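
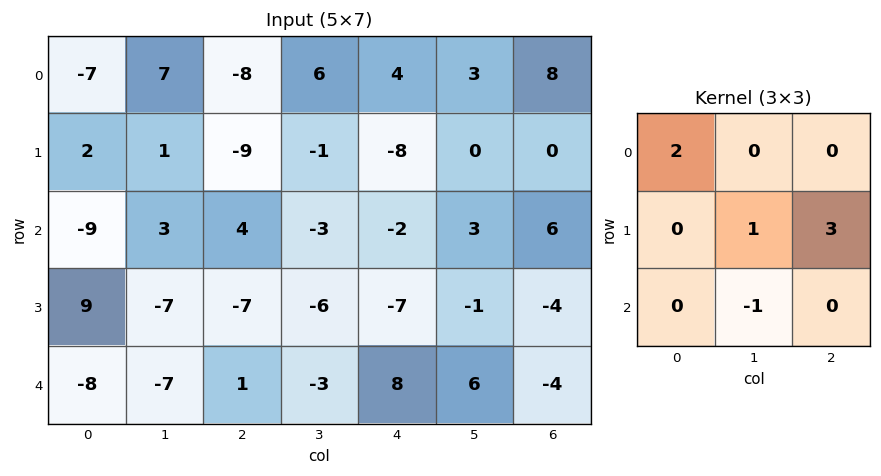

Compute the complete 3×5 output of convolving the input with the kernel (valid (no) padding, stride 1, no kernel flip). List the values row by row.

Output[0,0]: The receptive field on the input at this output position is [-7 7 -8 / 2 1 -9 / -9 3 4]. Elementwise product with the kernel and sum: -7·2 + 1·1 + -9·3 + 3·-1.

-43 -2 -38 6 5
26 4 -21 12 6
-39 -20 -16 -24 -23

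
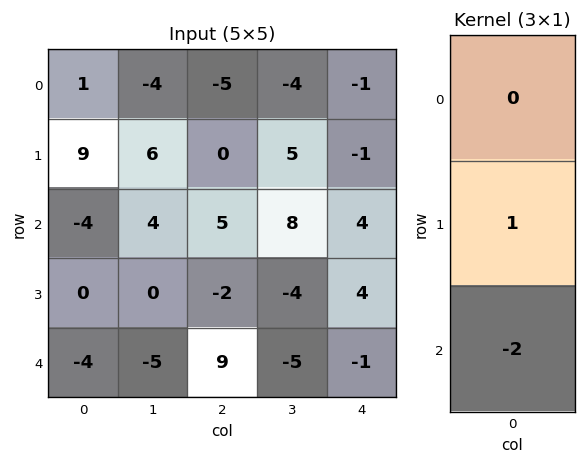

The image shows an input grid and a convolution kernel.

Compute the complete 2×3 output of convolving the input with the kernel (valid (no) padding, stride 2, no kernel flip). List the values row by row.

Output[0,0]: The receptive field on the input at this output position is [1 / 9 / -4]. Elementwise product with the kernel and sum: 9·1 + -4·-2.
Output[0,1]: The receptive field on the input at this output position is [-5 / 0 / 5]. Elementwise product with the kernel and sum: 0·1 + 5·-2.

17 -10 -9
8 -20 6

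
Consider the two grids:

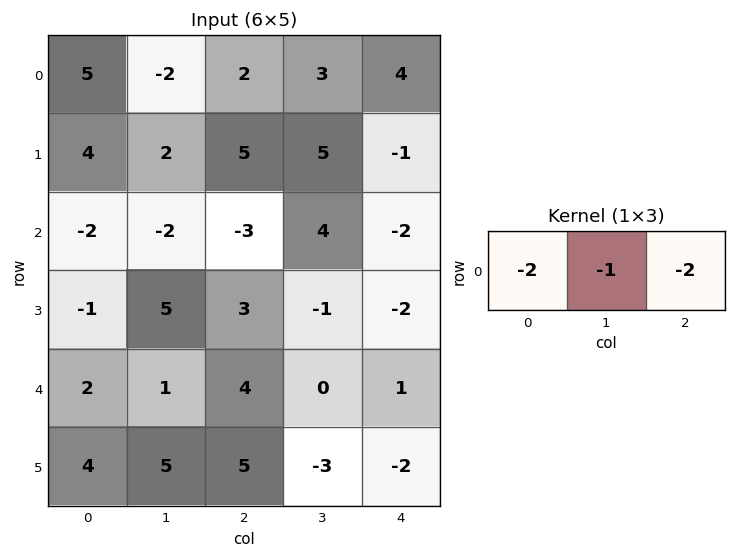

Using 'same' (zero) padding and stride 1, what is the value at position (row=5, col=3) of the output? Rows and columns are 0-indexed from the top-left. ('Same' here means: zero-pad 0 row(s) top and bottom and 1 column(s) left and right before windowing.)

-3

The receptive field on the zero-padded input at this output position is [5 -3 -2]. Elementwise product with the kernel and sum: 5·-2 + -3·-1 + -2·-2.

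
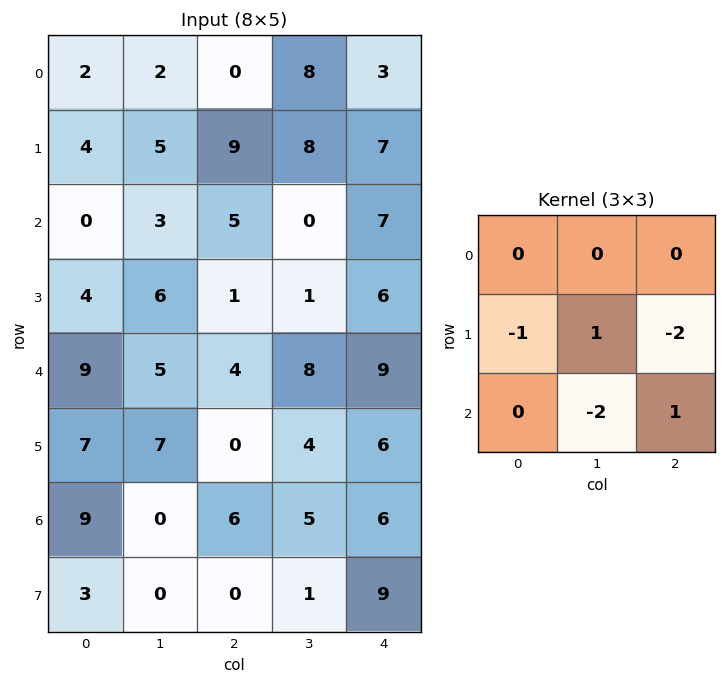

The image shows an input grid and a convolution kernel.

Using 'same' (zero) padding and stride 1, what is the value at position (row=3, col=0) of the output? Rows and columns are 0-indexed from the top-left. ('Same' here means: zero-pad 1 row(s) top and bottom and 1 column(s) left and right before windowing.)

-21

The receptive field on the zero-padded input at this output position is [0 0 3 / 0 4 6 / 0 9 5]. Elementwise product with the kernel and sum: 0·-1 + 4·1 + 6·-2 + 9·-2 + 5·1.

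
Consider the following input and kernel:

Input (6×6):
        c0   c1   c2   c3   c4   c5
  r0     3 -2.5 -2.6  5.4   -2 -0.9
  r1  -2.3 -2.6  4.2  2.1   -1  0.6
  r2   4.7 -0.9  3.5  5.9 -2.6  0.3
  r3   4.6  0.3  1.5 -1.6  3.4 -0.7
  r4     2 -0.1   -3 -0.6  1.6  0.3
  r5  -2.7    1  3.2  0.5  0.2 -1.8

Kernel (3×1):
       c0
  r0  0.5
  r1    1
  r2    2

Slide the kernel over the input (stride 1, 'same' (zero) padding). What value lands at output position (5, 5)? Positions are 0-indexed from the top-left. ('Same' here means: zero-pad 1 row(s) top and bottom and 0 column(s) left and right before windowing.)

The receptive field on the zero-padded input at this output position is [0.3 / -1.8 / 0]. Elementwise product with the kernel and sum: 0.3·0.5 + -1.8·1 + 0·2.

-1.65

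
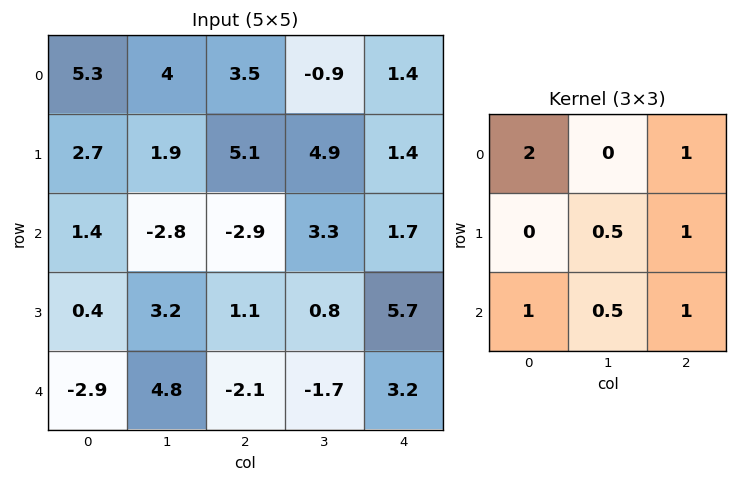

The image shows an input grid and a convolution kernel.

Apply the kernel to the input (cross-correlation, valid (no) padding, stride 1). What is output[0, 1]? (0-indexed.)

13.6

The receptive field on the input at this output position is [4 3.5 -0.9 / 1.9 5.1 4.9 / -2.8 -2.9 3.3]. Elementwise product with the kernel and sum: 4·2 + -0.9·1 + 5.1·0.5 + 4.9·1 + -2.8·1 + -2.9·0.5 + 3.3·1.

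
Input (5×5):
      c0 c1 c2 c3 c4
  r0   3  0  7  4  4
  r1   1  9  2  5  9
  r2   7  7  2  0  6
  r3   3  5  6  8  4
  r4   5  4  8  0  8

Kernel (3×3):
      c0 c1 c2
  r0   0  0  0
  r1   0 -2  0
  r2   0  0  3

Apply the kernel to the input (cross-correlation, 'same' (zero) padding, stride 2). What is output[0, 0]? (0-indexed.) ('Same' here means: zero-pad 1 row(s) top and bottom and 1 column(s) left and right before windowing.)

The receptive field on the zero-padded input at this output position is [0 0 0 / 0 3 0 / 0 1 9]. Elementwise product with the kernel and sum: 3·-2 + 9·3.

21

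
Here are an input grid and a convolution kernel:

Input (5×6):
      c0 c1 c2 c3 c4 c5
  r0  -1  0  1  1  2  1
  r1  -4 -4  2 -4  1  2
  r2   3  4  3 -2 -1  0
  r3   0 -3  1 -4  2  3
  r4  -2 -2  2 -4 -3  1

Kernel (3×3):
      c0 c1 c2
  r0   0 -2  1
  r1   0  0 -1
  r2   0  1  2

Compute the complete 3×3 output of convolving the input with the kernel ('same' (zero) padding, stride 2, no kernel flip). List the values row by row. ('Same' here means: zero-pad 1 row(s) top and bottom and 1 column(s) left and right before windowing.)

-12 -7 4
-6 -13 8
-1 -2 -2

Output[0,0]: The receptive field on the zero-padded input at this output position is [0 0 0 / 0 -1 0 / 0 -4 -4]. Elementwise product with the kernel and sum: 0·-2 + 0·1 + 0·-1 + -4·1 + -4·2.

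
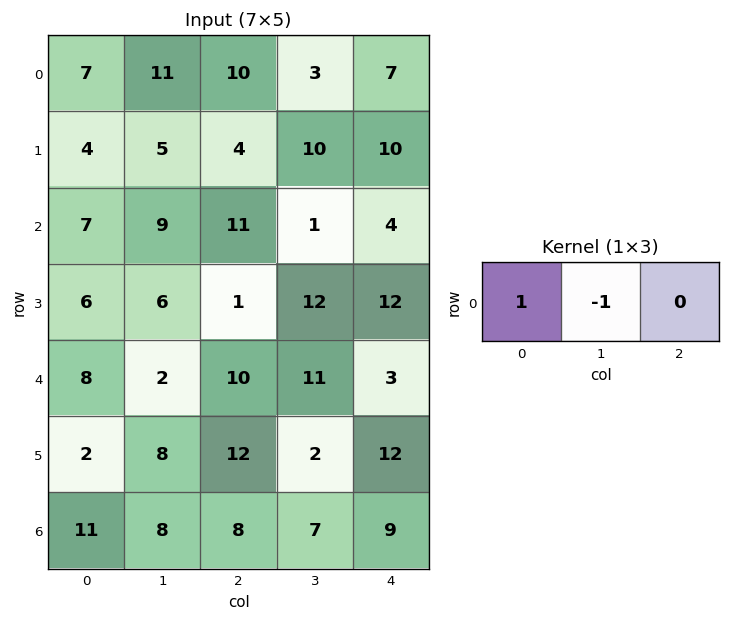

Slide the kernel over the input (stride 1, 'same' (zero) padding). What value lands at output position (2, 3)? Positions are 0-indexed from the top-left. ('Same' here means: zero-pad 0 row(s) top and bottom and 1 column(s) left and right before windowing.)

10

The receptive field on the zero-padded input at this output position is [11 1 4]. Elementwise product with the kernel and sum: 11·1 + 1·-1.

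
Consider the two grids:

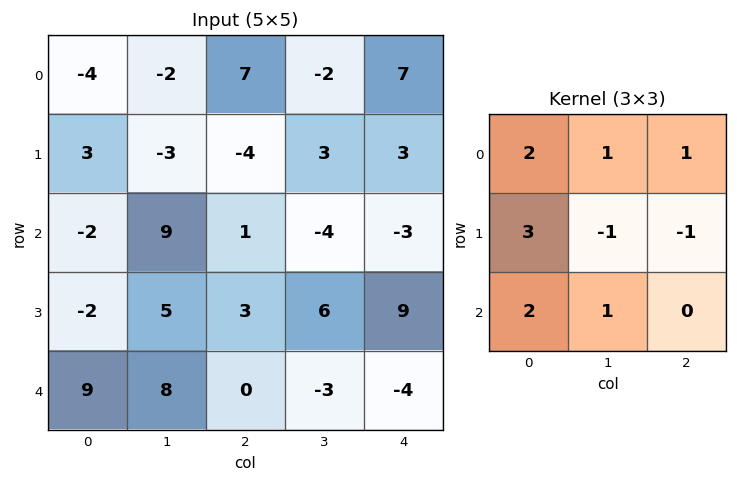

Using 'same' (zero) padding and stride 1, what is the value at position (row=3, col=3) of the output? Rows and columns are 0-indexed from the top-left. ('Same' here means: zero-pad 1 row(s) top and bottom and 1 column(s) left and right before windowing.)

-14

The receptive field on the zero-padded input at this output position is [1 -4 -3 / 3 6 9 / 0 -3 -4]. Elementwise product with the kernel and sum: 1·2 + -4·1 + -3·1 + 3·3 + 6·-1 + 9·-1 + 0·2 + -3·1.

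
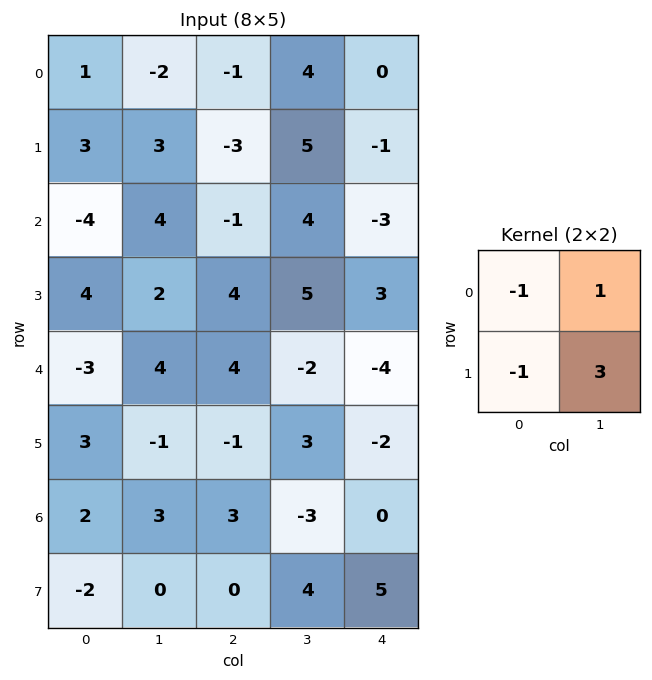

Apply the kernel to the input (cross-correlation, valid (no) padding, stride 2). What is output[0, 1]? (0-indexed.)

The receptive field on the input at this output position is [-1 4 / -3 5]. Elementwise product with the kernel and sum: -1·-1 + 4·1 + -3·-1 + 5·3.

23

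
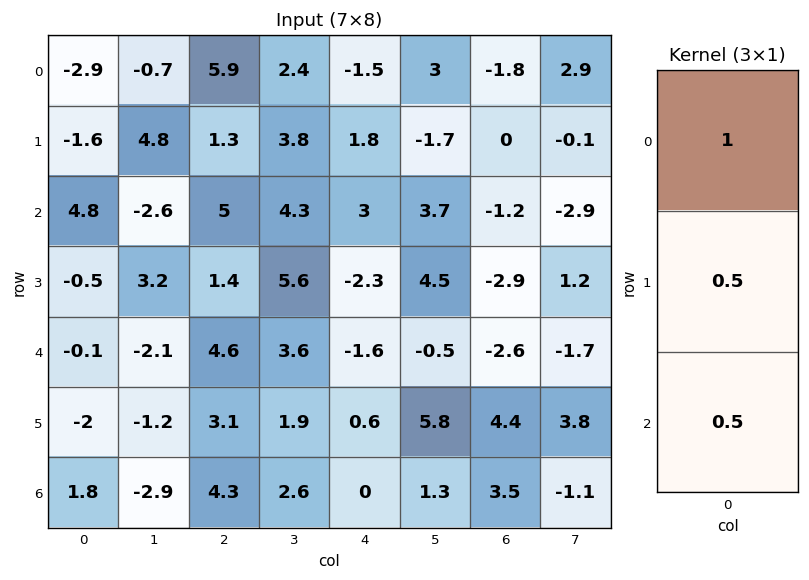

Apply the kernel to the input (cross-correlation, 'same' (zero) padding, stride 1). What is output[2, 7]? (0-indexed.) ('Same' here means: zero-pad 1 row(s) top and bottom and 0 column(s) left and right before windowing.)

The receptive field on the zero-padded input at this output position is [-0.1 / -2.9 / 1.2]. Elementwise product with the kernel and sum: -0.1·1 + -2.9·0.5 + 1.2·0.5.

-0.95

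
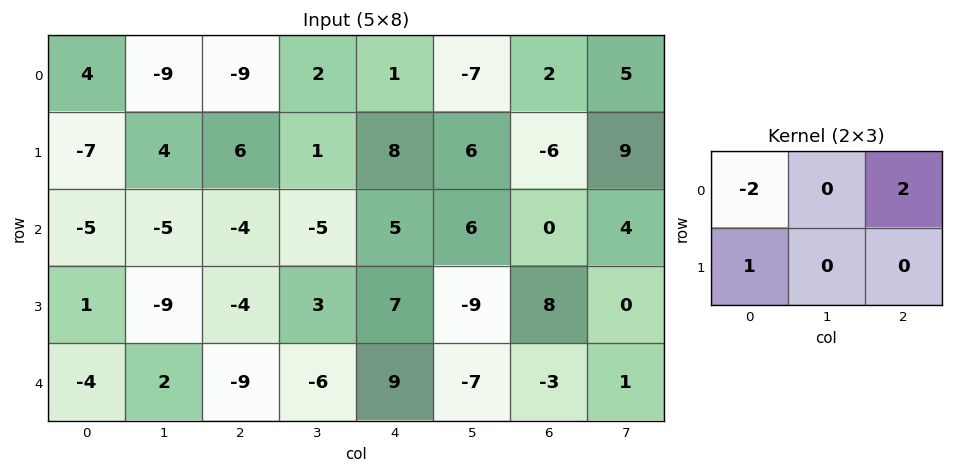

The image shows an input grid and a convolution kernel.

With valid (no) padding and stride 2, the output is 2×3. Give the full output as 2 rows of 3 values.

Output[0,0]: The receptive field on the input at this output position is [4 -9 -9 / -7 4 6]. Elementwise product with the kernel and sum: 4·-2 + -9·2 + -7·1.
Output[0,1]: The receptive field on the input at this output position is [-9 2 1 / 6 1 8]. Elementwise product with the kernel and sum: -9·-2 + 1·2 + 6·1.

-33 26 10
3 14 -3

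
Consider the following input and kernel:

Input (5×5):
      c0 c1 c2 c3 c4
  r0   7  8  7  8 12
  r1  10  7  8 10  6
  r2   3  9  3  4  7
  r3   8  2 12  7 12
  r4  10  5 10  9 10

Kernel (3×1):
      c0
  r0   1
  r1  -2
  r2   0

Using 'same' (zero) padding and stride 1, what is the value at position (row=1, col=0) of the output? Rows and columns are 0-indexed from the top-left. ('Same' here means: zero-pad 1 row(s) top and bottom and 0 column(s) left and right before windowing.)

The receptive field on the zero-padded input at this output position is [7 / 10 / 3]. Elementwise product with the kernel and sum: 7·1 + 10·-2.

-13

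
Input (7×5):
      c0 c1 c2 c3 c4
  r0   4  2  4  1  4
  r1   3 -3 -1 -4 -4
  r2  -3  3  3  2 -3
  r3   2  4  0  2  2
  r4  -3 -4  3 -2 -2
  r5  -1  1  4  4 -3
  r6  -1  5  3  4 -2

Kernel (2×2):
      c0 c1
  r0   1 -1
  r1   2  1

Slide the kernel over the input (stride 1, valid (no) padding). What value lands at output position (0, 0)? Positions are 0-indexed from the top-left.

The receptive field on the input at this output position is [4 2 / 3 -3]. Elementwise product with the kernel and sum: 4·1 + 2·-1 + 3·2 + -3·1.

5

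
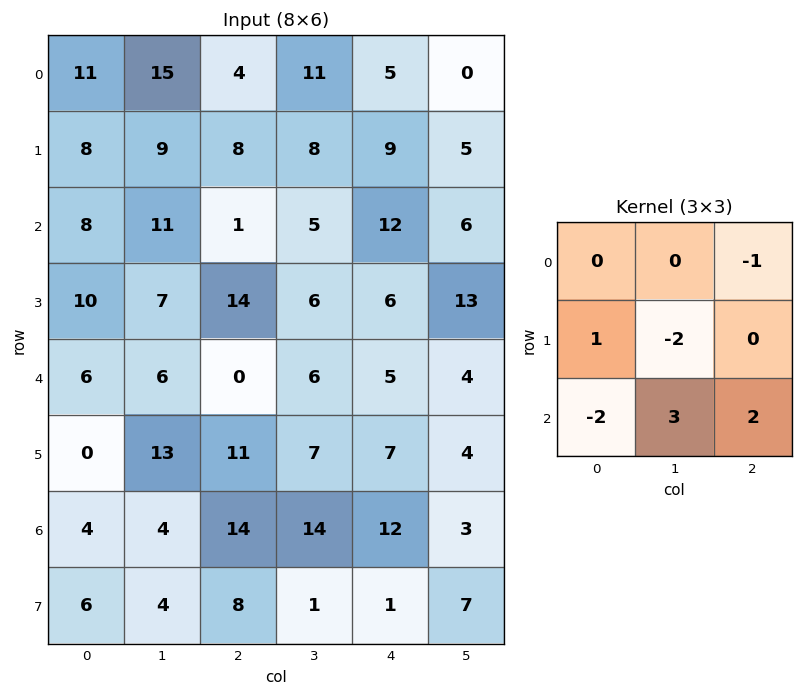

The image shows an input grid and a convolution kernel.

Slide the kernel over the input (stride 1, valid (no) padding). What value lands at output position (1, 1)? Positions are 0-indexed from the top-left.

The receptive field on the input at this output position is [9 8 8 / 11 1 5 / 7 14 6]. Elementwise product with the kernel and sum: 8·-1 + 11·1 + 1·-2 + 7·-2 + 14·3 + 6·2.

41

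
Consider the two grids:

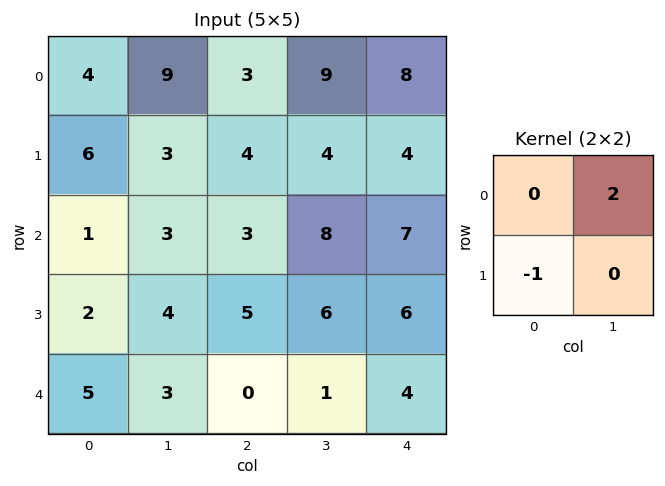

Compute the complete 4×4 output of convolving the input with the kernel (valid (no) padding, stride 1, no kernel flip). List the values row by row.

12 3 14 12
5 5 5 0
4 2 11 8
3 7 12 11

Output[0,0]: The receptive field on the input at this output position is [4 9 / 6 3]. Elementwise product with the kernel and sum: 9·2 + 6·-1.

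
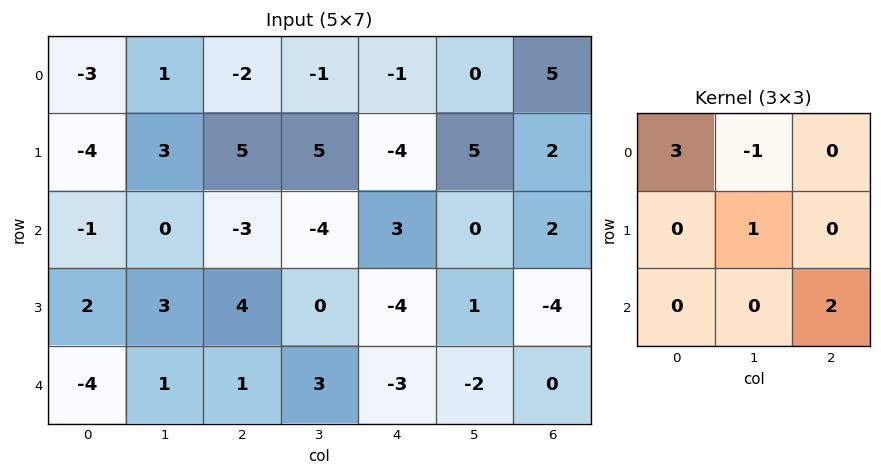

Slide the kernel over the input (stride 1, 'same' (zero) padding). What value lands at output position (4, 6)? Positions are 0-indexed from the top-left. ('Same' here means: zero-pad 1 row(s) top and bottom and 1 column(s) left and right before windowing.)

7

The receptive field on the zero-padded input at this output position is [1 -4 0 / -2 0 0 / 0 0 0]. Elementwise product with the kernel and sum: 1·3 + -4·-1 + 0·1 + 0·2.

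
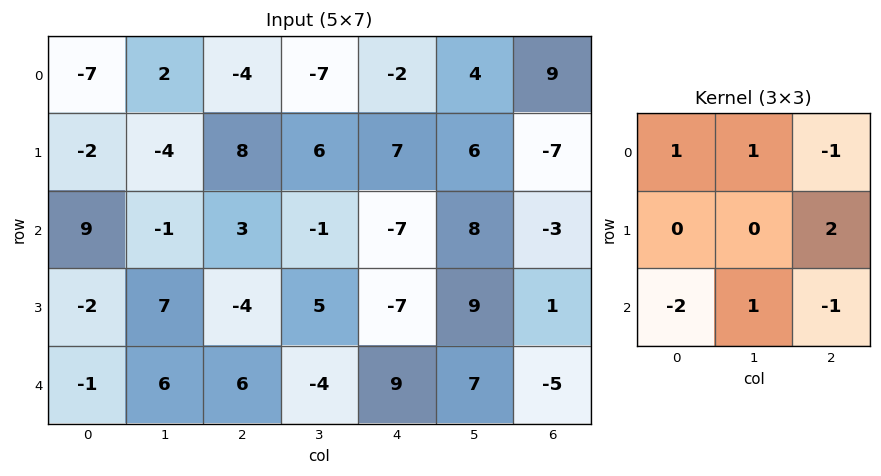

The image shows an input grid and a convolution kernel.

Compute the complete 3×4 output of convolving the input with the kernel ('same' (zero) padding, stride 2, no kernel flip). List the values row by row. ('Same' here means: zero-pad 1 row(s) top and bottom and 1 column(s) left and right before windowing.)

6 -4 -3 -19
-9 -27 -3 -18
3 -10 3 10

Output[0,0]: The receptive field on the zero-padded input at this output position is [0 0 0 / 0 -7 2 / 0 -2 -4]. Elementwise product with the kernel and sum: 0·1 + 0·1 + 0·-1 + 2·2 + 0·-2 + -2·1 + -4·-1.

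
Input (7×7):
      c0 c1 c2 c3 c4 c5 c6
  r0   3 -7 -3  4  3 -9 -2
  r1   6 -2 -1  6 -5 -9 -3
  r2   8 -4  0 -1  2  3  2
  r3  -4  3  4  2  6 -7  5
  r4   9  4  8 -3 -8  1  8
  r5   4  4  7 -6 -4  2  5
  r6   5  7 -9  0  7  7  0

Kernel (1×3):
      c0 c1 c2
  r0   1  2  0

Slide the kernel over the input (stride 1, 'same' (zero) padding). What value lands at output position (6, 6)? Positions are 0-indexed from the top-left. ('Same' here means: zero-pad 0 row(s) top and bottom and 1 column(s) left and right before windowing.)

The receptive field on the zero-padded input at this output position is [7 0 0]. Elementwise product with the kernel and sum: 7·1 + 0·2.

7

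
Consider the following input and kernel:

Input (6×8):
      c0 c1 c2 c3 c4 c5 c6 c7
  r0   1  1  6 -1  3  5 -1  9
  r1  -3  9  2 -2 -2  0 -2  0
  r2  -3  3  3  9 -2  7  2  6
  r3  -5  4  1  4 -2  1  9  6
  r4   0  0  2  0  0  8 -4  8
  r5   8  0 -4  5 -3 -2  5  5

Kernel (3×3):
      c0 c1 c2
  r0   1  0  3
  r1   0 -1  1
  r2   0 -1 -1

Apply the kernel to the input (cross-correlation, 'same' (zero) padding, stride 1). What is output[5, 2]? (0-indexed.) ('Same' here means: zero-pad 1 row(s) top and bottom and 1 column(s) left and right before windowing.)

9

The receptive field on the zero-padded input at this output position is [0 2 0 / 0 -4 5 / 0 0 0]. Elementwise product with the kernel and sum: 0·1 + 0·3 + -4·-1 + 5·1 + 0·-1 + 0·-1.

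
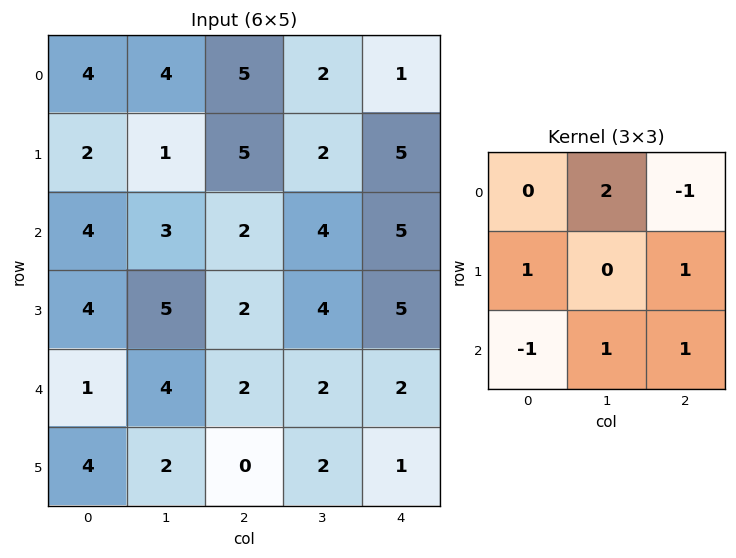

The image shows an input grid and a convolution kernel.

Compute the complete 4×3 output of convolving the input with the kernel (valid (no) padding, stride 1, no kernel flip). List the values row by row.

11 14 20
6 16 13
15 9 12
9 6 10

Output[0,0]: The receptive field on the input at this output position is [4 4 5 / 2 1 5 / 4 3 2]. Elementwise product with the kernel and sum: 4·2 + 5·-1 + 2·1 + 5·1 + 4·-1 + 3·1 + 2·1.
Output[0,1]: The receptive field on the input at this output position is [4 5 2 / 1 5 2 / 3 2 4]. Elementwise product with the kernel and sum: 5·2 + 2·-1 + 1·1 + 2·1 + 3·-1 + 2·1 + 4·1.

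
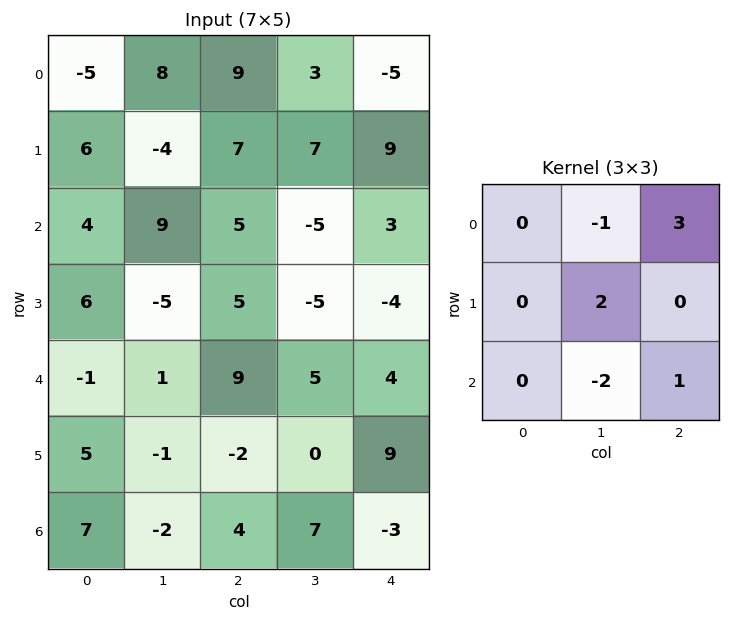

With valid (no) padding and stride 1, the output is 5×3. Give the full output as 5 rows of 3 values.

-2 -1 9
58 9 16
3 -23 -2
22 2 12
32 1 -10

Output[0,0]: The receptive field on the input at this output position is [-5 8 9 / 6 -4 7 / 4 9 5]. Elementwise product with the kernel and sum: 8·-1 + 9·3 + -4·2 + 9·-2 + 5·1.
Output[0,1]: The receptive field on the input at this output position is [8 9 3 / -4 7 7 / 9 5 -5]. Elementwise product with the kernel and sum: 9·-1 + 3·3 + 7·2 + 5·-2 + -5·1.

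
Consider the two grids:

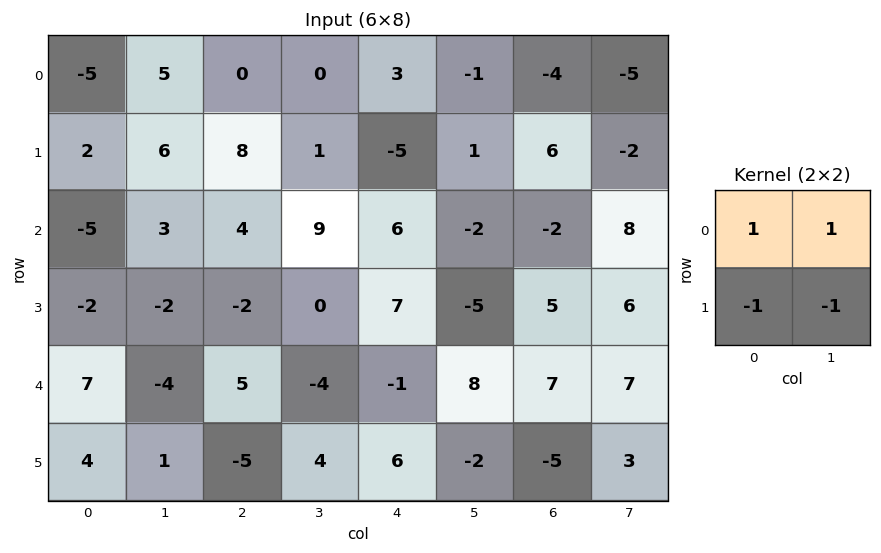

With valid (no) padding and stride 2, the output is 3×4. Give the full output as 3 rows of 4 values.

Output[0,0]: The receptive field on the input at this output position is [-5 5 / 2 6]. Elementwise product with the kernel and sum: -5·1 + 5·1 + 2·-1 + 6·-1.

-8 -9 6 -13
2 15 2 -5
-2 2 3 16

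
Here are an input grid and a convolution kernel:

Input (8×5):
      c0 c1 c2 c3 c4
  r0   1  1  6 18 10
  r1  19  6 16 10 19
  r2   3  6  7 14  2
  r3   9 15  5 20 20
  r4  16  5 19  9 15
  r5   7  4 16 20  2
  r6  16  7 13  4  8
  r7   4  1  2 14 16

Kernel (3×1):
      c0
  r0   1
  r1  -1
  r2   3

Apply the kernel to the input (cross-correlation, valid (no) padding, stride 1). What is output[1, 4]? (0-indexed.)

77

The receptive field on the input at this output position is [19 / 2 / 20]. Elementwise product with the kernel and sum: 19·1 + 2·-1 + 20·3.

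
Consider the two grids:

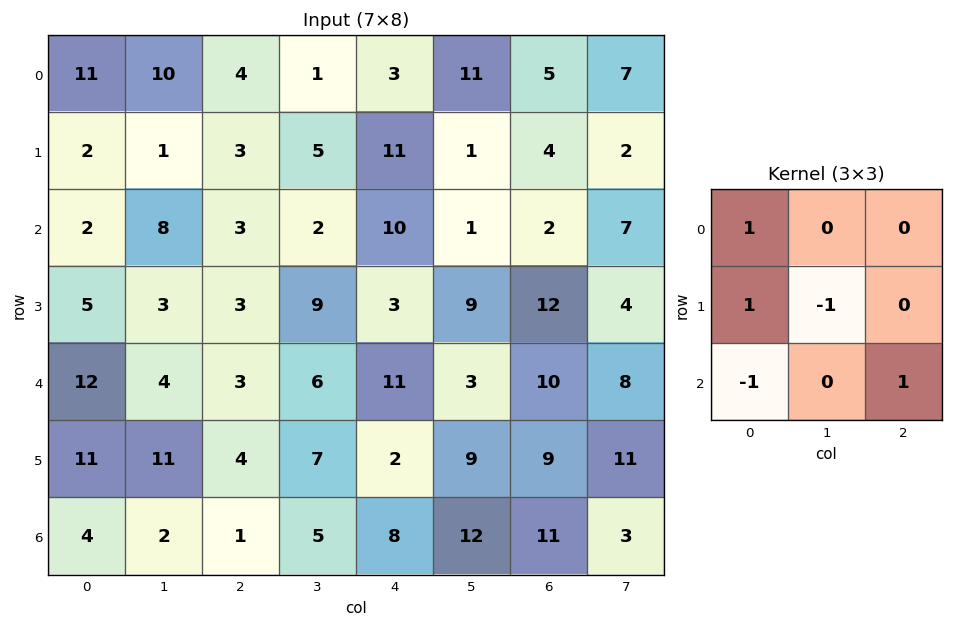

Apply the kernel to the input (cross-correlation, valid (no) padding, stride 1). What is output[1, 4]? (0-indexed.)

The receptive field on the input at this output position is [11 1 4 / 10 1 2 / 3 9 12]. Elementwise product with the kernel and sum: 11·1 + 10·1 + 1·-1 + 3·-1 + 12·1.

29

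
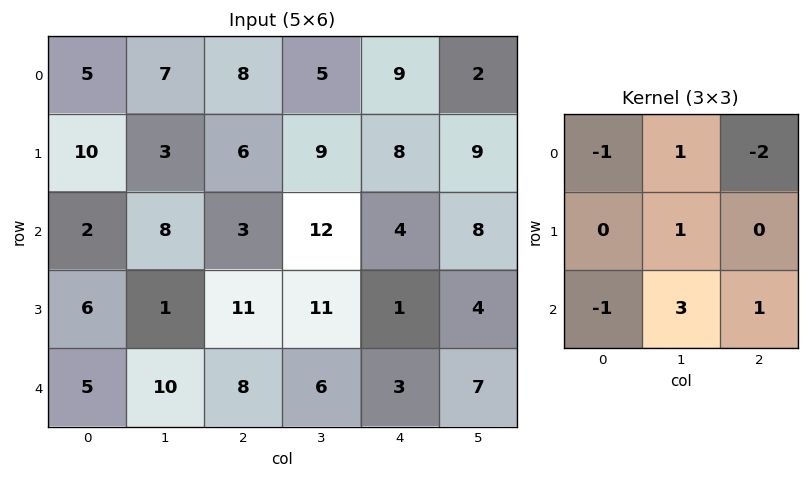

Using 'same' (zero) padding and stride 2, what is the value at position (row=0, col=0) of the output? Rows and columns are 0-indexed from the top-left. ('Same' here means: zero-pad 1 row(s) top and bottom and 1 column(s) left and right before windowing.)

The receptive field on the zero-padded input at this output position is [0 0 0 / 0 5 7 / 0 10 3]. Elementwise product with the kernel and sum: 0·-1 + 0·1 + 0·-2 + 5·1 + 0·-1 + 10·3 + 3·1.

38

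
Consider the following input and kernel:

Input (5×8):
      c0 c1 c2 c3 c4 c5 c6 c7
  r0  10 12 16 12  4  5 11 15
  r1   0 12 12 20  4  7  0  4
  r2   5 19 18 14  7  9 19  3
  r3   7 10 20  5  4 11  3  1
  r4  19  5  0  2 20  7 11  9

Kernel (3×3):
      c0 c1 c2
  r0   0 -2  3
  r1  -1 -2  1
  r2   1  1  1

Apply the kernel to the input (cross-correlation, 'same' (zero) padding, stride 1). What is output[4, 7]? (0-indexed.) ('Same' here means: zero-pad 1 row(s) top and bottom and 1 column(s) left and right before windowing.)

-31

The receptive field on the zero-padded input at this output position is [3 1 0 / 11 9 0 / 0 0 0]. Elementwise product with the kernel and sum: 1·-2 + 0·3 + 11·-1 + 9·-2 + 0·1 + 0·1 + 0·1 + 0·1.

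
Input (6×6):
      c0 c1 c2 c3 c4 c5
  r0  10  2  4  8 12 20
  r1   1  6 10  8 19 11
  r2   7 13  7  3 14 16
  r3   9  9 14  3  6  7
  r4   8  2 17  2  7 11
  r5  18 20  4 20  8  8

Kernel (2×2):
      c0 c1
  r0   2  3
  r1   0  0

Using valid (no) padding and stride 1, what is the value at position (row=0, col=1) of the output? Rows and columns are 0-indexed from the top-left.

16

The receptive field on the input at this output position is [2 4 / 6 10]. Elementwise product with the kernel and sum: 2·2 + 4·3.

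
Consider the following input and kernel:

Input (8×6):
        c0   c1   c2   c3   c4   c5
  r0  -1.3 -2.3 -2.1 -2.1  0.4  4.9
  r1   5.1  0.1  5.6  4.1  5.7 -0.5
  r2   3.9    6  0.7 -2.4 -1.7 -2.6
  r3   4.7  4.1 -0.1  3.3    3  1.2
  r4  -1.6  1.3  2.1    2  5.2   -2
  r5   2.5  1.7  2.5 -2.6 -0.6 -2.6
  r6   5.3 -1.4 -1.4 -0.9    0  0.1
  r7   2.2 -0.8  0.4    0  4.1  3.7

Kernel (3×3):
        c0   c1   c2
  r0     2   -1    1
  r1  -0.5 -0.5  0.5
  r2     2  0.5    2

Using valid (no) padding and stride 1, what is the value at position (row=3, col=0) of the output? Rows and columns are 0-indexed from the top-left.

17.25

The receptive field on the input at this output position is [4.7 4.1 -0.1 / -1.6 1.3 2.1 / 2.5 1.7 2.5]. Elementwise product with the kernel and sum: 4.7·2 + 4.1·-1 + -0.1·1 + -1.6·-0.5 + 1.3·-0.5 + 2.1·0.5 + 2.5·2 + 1.7·0.5 + 2.5·2.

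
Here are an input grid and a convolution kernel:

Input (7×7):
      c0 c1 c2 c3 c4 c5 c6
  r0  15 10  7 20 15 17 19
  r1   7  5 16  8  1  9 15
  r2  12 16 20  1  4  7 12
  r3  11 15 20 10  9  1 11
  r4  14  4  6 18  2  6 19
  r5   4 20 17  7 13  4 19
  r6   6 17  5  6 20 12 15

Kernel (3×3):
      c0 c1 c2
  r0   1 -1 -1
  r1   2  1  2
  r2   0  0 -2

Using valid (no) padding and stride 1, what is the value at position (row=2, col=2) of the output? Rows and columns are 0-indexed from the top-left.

The receptive field on the input at this output position is [20 1 4 / 20 10 9 / 6 18 2]. Elementwise product with the kernel and sum: 20·1 + 1·-1 + 4·-1 + 20·2 + 10·1 + 9·2 + 2·-2.

79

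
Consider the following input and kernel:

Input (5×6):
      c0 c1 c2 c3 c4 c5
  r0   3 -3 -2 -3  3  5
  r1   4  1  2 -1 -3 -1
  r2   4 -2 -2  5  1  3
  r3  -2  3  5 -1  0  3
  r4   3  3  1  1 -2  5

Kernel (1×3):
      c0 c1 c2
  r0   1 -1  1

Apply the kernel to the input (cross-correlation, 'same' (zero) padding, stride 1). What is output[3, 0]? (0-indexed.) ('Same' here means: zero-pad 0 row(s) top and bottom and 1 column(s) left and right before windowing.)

5

The receptive field on the zero-padded input at this output position is [0 -2 3]. Elementwise product with the kernel and sum: 0·1 + -2·-1 + 3·1.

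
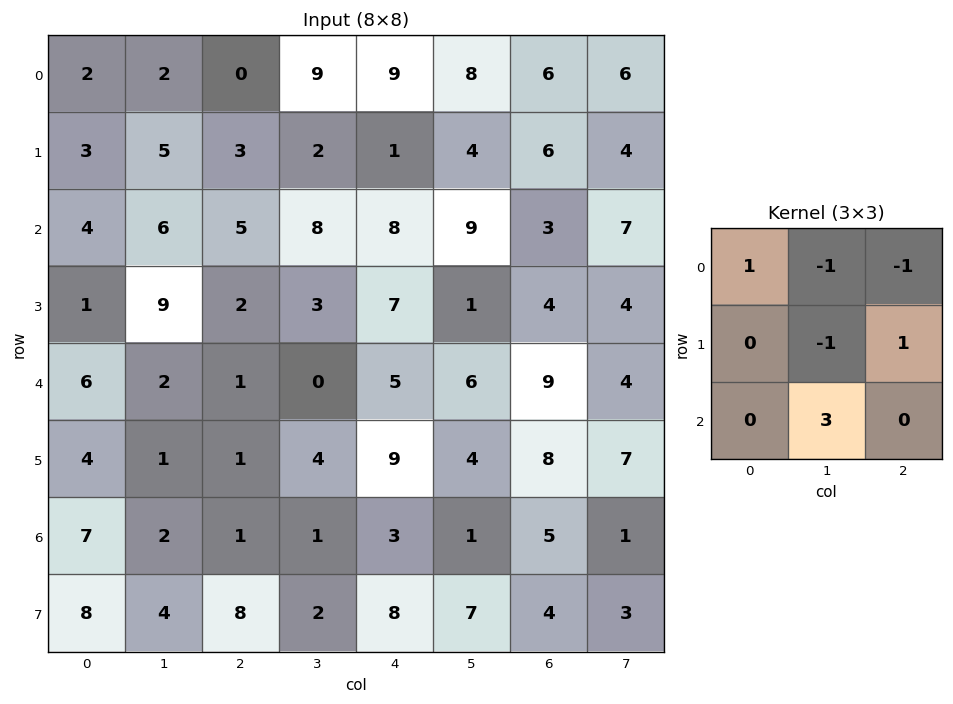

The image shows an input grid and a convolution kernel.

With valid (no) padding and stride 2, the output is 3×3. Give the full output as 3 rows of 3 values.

16 5 24
-8 -7 17
9 4 -3

Output[0,0]: The receptive field on the input at this output position is [2 2 0 / 3 5 3 / 4 6 5]. Elementwise product with the kernel and sum: 2·1 + 2·-1 + 0·-1 + 5·-1 + 3·1 + 6·3.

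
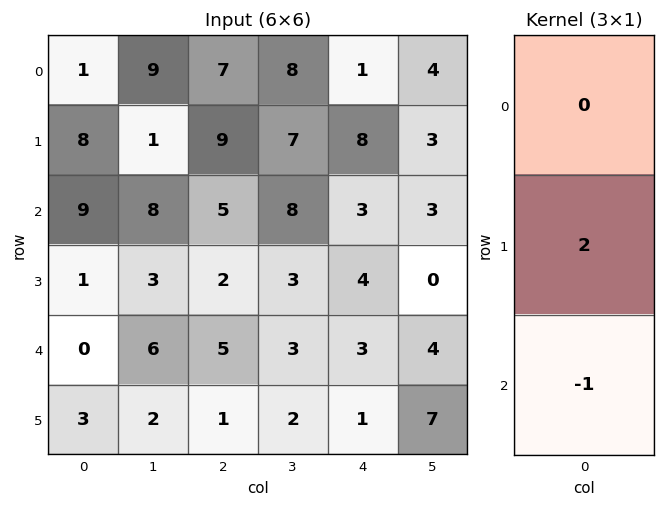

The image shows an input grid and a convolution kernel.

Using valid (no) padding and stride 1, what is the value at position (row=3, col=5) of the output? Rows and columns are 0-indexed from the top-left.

The receptive field on the input at this output position is [0 / 4 / 7]. Elementwise product with the kernel and sum: 4·2 + 7·-1.

1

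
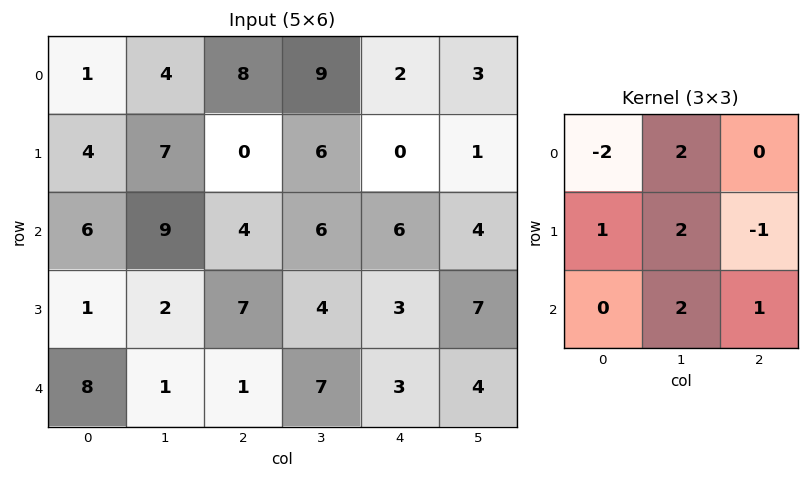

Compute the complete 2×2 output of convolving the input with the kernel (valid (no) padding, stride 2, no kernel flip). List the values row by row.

46 32
7 33

Output[0,0]: The receptive field on the input at this output position is [1 4 8 / 4 7 0 / 6 9 4]. Elementwise product with the kernel and sum: 1·-2 + 4·2 + 4·1 + 7·2 + 0·-1 + 9·2 + 4·1.
Output[0,1]: The receptive field on the input at this output position is [8 9 2 / 0 6 0 / 4 6 6]. Elementwise product with the kernel and sum: 8·-2 + 9·2 + 0·1 + 6·2 + 0·-1 + 6·2 + 6·1.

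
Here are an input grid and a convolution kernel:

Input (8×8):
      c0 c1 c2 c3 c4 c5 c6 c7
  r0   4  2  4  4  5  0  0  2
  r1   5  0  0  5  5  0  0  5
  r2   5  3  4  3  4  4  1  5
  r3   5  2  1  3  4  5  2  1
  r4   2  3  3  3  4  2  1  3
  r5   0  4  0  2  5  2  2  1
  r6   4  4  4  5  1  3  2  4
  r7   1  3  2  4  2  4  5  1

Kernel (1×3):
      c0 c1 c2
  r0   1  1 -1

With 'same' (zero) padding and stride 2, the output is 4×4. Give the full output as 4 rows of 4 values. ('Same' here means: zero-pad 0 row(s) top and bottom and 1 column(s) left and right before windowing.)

Output[0,0]: The receptive field on the zero-padded input at this output position is [0 4 2]. Elementwise product with the kernel and sum: 0·1 + 4·1 + 2·-1.
Output[0,1]: The receptive field on the zero-padded input at this output position is [2 4 4]. Elementwise product with the kernel and sum: 2·1 + 4·1 + 4·-1.

2 2 9 -2
2 4 3 0
-1 3 5 0
0 3 3 1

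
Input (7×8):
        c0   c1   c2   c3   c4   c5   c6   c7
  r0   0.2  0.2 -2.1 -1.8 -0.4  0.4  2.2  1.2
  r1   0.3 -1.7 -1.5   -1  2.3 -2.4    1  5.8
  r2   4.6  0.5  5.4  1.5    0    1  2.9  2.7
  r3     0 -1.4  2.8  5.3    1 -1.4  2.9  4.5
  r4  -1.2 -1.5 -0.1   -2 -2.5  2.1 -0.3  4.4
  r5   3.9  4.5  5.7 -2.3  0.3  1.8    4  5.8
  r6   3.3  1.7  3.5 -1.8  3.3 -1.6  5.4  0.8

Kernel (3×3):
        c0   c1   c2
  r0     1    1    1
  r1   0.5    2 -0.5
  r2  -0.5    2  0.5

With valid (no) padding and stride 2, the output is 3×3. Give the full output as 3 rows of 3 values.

Output[0,0]: The receptive field on the input at this output position is [0.2 0.2 -2.1 / 0.3 -1.7 -1.5 / 4.6 0.5 5.4]. Elementwise product with the kernel and sum: 0.2·1 + 0.2·1 + -2.1·1 + 0.3·0.5 + -1.7·2 + -1.5·-0.5 + 4.6·-0.5 + 0.5·2 + 5.4·0.5.

-2.8 -7.9 1.5
3.85 13.2 5.45
8.8 -10.2 -1.1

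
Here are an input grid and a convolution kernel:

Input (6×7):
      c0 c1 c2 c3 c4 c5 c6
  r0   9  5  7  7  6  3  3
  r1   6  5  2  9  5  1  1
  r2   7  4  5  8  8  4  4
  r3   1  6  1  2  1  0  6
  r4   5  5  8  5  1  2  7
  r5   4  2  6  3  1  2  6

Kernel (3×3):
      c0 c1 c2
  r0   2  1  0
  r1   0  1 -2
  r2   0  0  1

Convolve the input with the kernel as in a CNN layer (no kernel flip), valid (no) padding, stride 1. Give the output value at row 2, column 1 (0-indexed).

The receptive field on the input at this output position is [4 5 8 / 6 1 2 / 5 8 5]. Elementwise product with the kernel and sum: 4·2 + 5·1 + 1·1 + 2·-2 + 5·1.

15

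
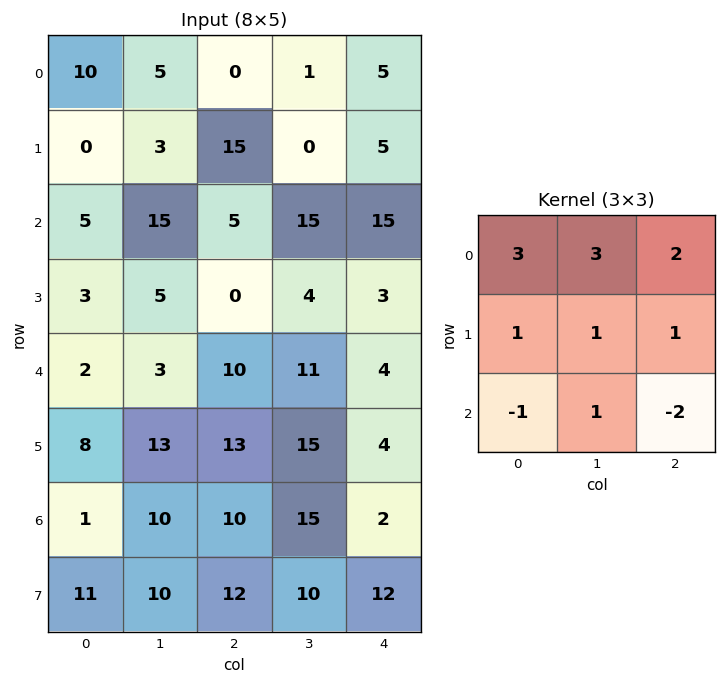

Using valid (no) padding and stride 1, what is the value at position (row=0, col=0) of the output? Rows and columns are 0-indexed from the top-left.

The receptive field on the input at this output position is [10 5 0 / 0 3 15 / 5 15 5]. Elementwise product with the kernel and sum: 10·3 + 5·3 + 0·2 + 0·1 + 3·1 + 15·1 + 5·-1 + 15·1 + 5·-2.

63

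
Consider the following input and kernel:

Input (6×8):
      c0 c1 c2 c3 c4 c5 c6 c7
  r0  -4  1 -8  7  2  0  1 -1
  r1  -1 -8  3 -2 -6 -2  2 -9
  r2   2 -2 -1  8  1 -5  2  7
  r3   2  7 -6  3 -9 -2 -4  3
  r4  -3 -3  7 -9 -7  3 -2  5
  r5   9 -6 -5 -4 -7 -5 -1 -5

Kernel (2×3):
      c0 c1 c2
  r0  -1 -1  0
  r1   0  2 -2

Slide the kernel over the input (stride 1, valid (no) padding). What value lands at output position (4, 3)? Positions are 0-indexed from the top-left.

The receptive field on the input at this output position is [-9 -7 3 / -4 -7 -5]. Elementwise product with the kernel and sum: -9·-1 + -7·-1 + -7·2 + -5·-2.

12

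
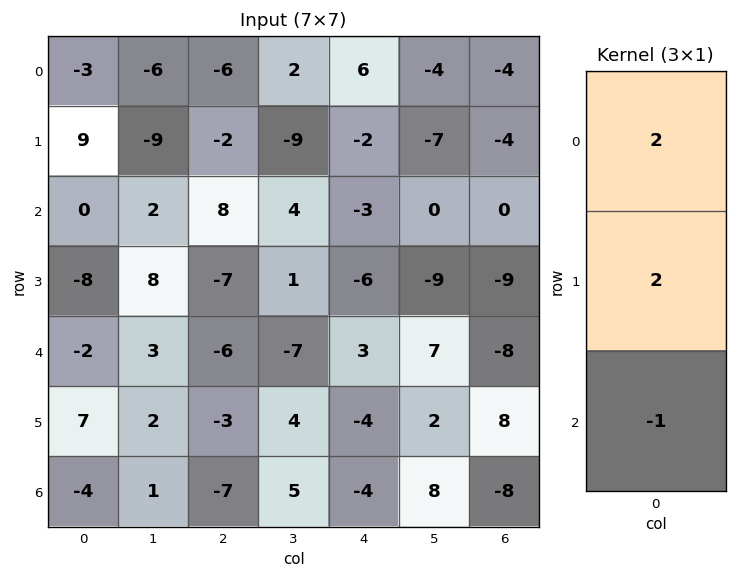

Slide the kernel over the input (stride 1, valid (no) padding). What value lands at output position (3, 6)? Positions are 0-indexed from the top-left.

-42

The receptive field on the input at this output position is [-9 / -8 / 8]. Elementwise product with the kernel and sum: -9·2 + -8·2 + 8·-1.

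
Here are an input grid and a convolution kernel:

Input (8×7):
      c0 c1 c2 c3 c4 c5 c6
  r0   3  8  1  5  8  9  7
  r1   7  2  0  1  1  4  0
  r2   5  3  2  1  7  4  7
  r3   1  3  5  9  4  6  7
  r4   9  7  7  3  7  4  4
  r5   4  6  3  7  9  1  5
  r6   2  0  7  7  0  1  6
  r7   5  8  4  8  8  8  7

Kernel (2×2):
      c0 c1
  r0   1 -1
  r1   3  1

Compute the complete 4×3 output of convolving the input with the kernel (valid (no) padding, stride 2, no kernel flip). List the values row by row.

18 -3 6
8 25 21
20 20 31
25 20 31

Output[0,0]: The receptive field on the input at this output position is [3 8 / 7 2]. Elementwise product with the kernel and sum: 3·1 + 8·-1 + 7·3 + 2·1.
Output[0,1]: The receptive field on the input at this output position is [1 5 / 0 1]. Elementwise product with the kernel and sum: 1·1 + 5·-1 + 0·3 + 1·1.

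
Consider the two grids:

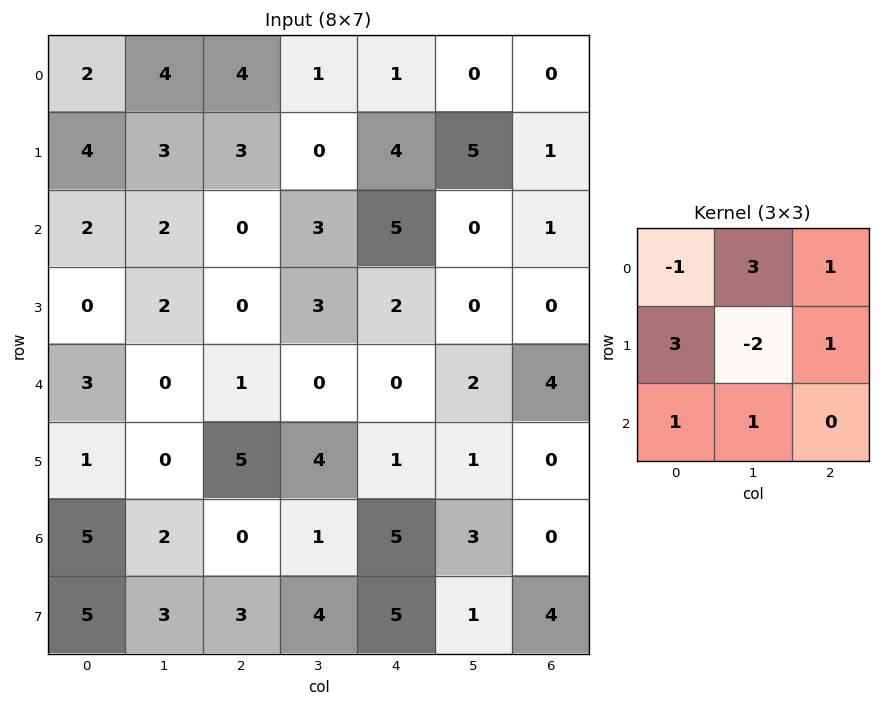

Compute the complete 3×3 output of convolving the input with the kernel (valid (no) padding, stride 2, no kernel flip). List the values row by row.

Output[0,0]: The receptive field on the input at this output position is [2 4 4 / 4 3 3 / 2 2 0]. Elementwise product with the kernel and sum: 2·-1 + 4·3 + 4·1 + 4·3 + 3·-2 + 3·1 + 2·1 + 2·1.

27 16 7
3 11 4
13 8 19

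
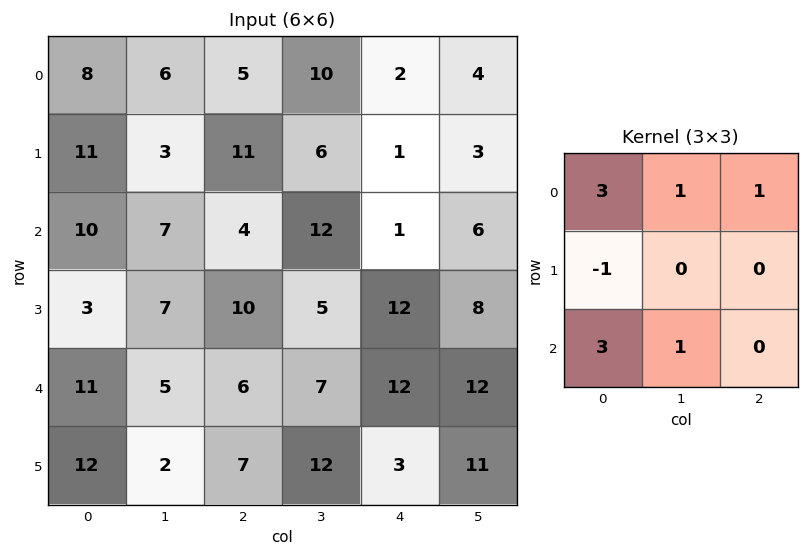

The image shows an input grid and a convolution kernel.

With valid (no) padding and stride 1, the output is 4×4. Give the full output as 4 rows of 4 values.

Output[0,0]: The receptive field on the input at this output position is [8 6 5 / 11 3 11 / 10 7 4]. Elementwise product with the kernel and sum: 8·3 + 6·1 + 5·1 + 11·-1 + 10·3 + 7·1.
Output[0,1]: The receptive field on the input at this output position is [6 5 10 / 3 11 6 / 7 4 12]. Elementwise product with the kernel and sum: 6·3 + 5·1 + 10·1 + 3·-1 + 7·3 + 4·1.

61 55 40 67
53 50 71 37
76 51 40 71
53 44 74 67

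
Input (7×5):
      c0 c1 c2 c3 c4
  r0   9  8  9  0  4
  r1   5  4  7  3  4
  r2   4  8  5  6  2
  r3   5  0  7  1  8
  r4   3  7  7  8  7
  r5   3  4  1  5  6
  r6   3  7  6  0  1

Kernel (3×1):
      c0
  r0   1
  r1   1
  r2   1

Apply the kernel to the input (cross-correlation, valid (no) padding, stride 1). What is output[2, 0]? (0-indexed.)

12

The receptive field on the input at this output position is [4 / 5 / 3]. Elementwise product with the kernel and sum: 4·1 + 5·1 + 3·1.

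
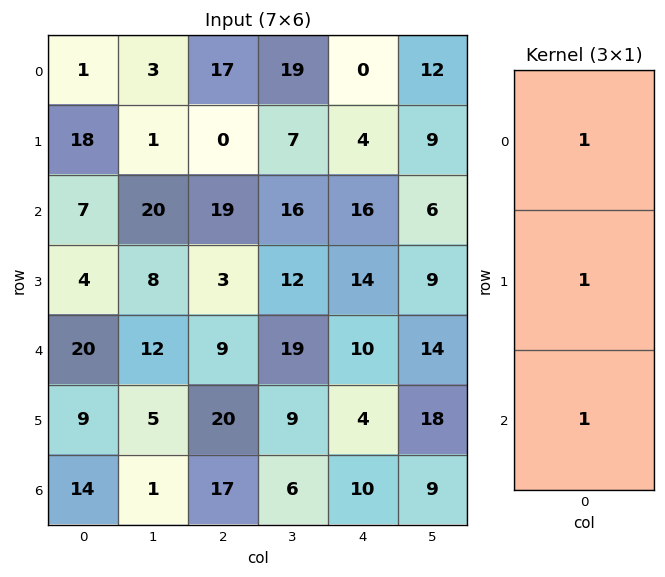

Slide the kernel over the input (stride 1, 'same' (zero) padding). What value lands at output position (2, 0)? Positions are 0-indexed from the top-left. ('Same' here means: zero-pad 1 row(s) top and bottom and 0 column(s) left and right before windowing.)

The receptive field on the zero-padded input at this output position is [18 / 7 / 4]. Elementwise product with the kernel and sum: 18·1 + 7·1 + 4·1.

29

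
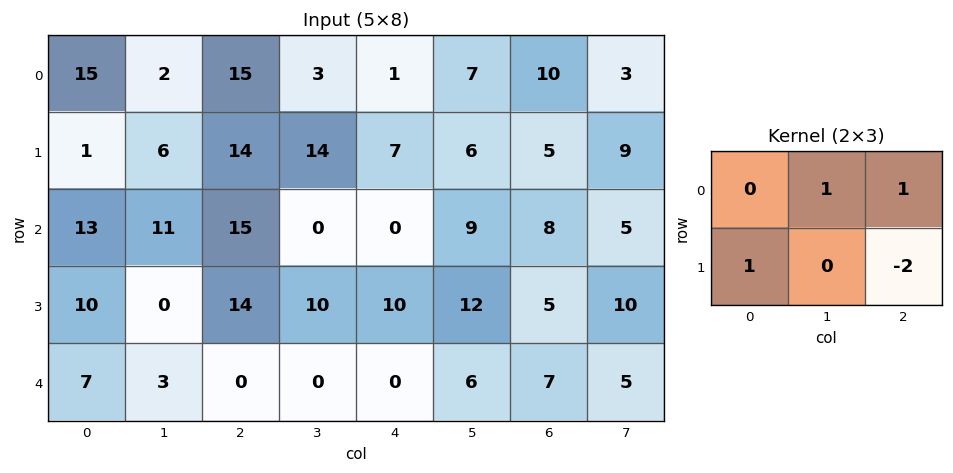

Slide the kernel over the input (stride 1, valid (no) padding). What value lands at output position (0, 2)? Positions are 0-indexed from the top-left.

4

The receptive field on the input at this output position is [15 3 1 / 14 14 7]. Elementwise product with the kernel and sum: 3·1 + 1·1 + 14·1 + 7·-2.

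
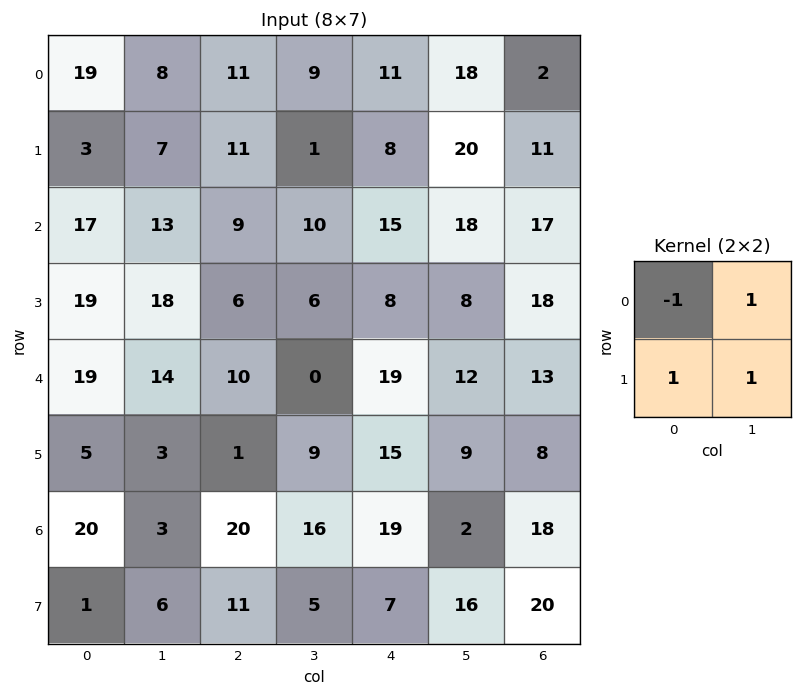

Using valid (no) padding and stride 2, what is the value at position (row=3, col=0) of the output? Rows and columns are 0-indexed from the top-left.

-10

The receptive field on the input at this output position is [20 3 / 1 6]. Elementwise product with the kernel and sum: 20·-1 + 3·1 + 1·1 + 6·1.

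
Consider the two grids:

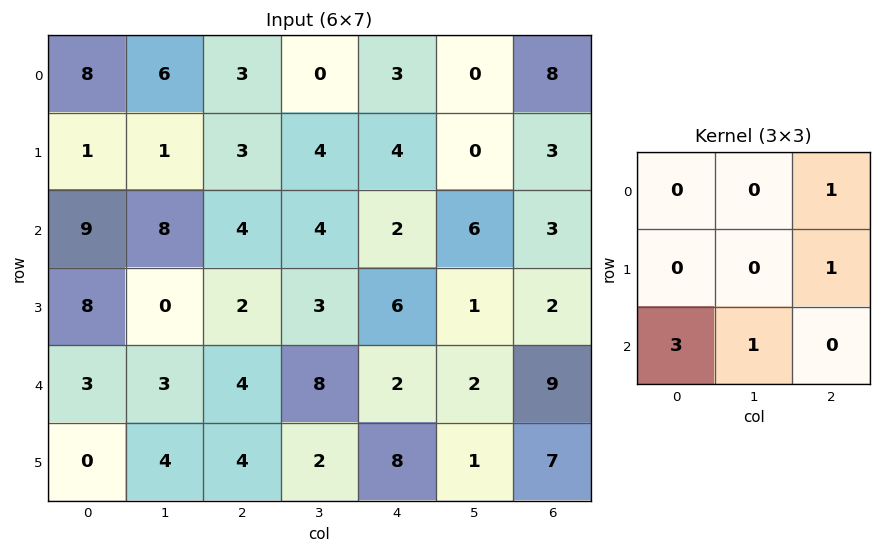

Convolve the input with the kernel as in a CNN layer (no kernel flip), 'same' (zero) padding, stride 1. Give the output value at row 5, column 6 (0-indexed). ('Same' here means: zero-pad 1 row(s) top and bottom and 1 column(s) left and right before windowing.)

The receptive field on the zero-padded input at this output position is [2 9 0 / 1 7 0 / 0 0 0]. Elementwise product with the kernel and sum: 0·1 + 0·1 + 0·3 + 0·1.

0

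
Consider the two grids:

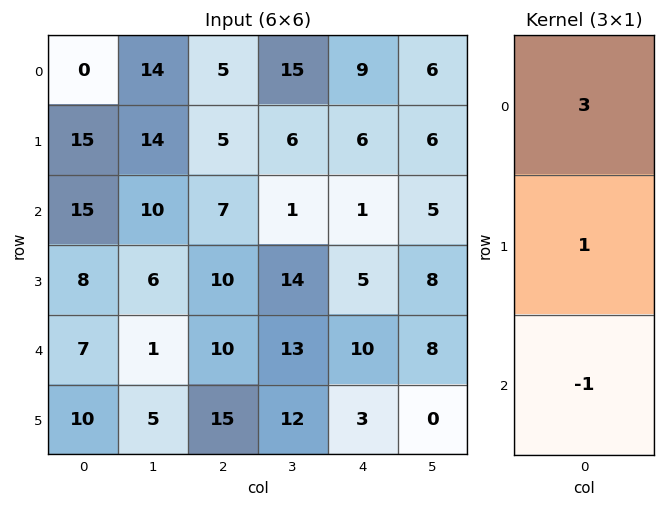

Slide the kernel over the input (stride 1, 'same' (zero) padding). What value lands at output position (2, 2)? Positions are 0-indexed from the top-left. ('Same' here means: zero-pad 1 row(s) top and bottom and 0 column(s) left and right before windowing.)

The receptive field on the zero-padded input at this output position is [5 / 7 / 10]. Elementwise product with the kernel and sum: 5·3 + 7·1 + 10·-1.

12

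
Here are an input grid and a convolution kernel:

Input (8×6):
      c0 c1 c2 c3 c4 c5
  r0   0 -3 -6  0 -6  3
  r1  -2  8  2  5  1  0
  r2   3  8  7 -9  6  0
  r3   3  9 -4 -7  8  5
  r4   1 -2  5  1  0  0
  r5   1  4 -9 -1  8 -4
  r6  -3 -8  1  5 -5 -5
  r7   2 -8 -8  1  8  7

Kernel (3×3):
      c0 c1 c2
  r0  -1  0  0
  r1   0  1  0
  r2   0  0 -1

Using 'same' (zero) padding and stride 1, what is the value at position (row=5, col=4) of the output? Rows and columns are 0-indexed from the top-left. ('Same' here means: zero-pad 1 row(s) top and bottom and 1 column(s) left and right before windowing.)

The receptive field on the zero-padded input at this output position is [1 0 0 / -1 8 -4 / 5 -5 -5]. Elementwise product with the kernel and sum: 1·-1 + 8·1 + -5·-1.

12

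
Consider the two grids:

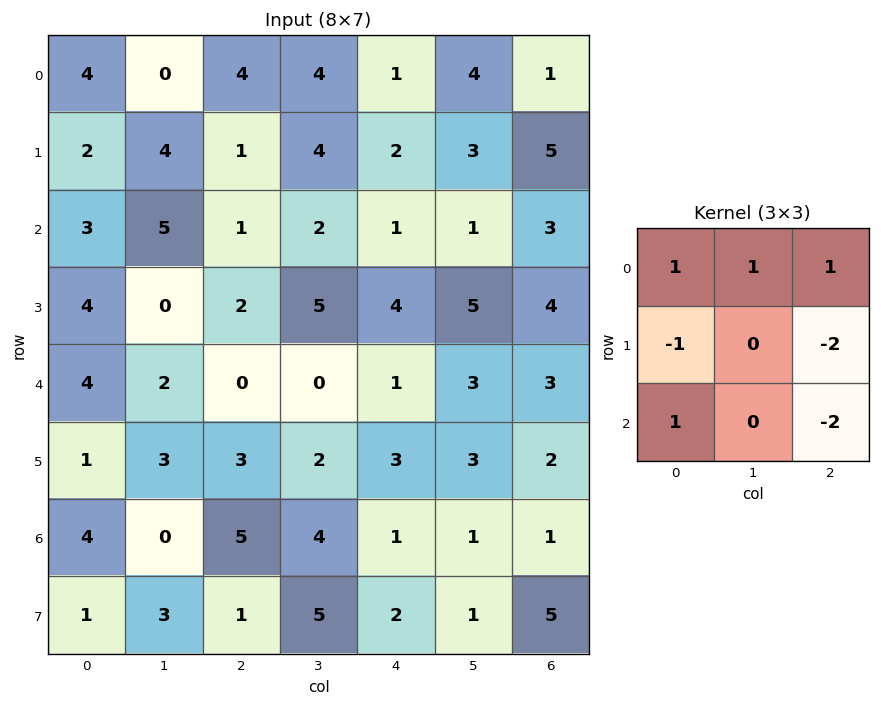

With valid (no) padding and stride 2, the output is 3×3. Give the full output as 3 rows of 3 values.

Output[0,0]: The receptive field on the input at this output position is [4 0 4 / 2 4 1 / 3 5 1]. Elementwise product with the kernel and sum: 4·1 + 0·1 + 4·1 + 2·-1 + 1·-2 + 3·1 + 1·-2.
Output[0,1]: The receptive field on the input at this output position is [4 4 1 / 1 4 2 / 1 2 1]. Elementwise product with the kernel and sum: 4·1 + 4·1 + 1·1 + 1·-1 + 2·-2 + 1·1 + 1·-2.

5 3 -11
5 -8 -12
-7 -5 -1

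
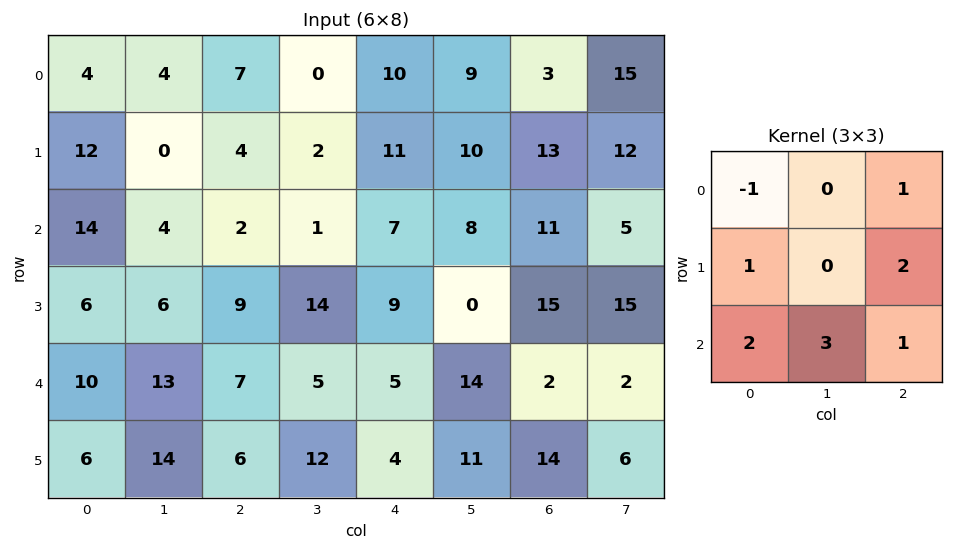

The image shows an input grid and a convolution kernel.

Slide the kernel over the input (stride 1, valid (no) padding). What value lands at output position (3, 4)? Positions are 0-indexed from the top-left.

70

The receptive field on the input at this output position is [9 0 15 / 5 14 2 / 4 11 14]. Elementwise product with the kernel and sum: 9·-1 + 15·1 + 5·1 + 2·2 + 4·2 + 11·3 + 14·1.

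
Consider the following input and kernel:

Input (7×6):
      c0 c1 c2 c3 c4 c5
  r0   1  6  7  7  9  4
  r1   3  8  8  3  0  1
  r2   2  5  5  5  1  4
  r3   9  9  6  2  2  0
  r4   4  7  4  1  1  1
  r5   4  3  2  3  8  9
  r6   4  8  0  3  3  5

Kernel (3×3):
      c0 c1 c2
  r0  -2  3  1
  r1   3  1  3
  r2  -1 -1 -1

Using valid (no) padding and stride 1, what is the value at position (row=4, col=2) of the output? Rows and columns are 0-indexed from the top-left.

23

The receptive field on the input at this output position is [4 1 1 / 2 3 8 / 0 3 3]. Elementwise product with the kernel and sum: 4·-2 + 1·3 + 1·1 + 2·3 + 3·1 + 8·3 + 0·-1 + 3·-1 + 3·-1.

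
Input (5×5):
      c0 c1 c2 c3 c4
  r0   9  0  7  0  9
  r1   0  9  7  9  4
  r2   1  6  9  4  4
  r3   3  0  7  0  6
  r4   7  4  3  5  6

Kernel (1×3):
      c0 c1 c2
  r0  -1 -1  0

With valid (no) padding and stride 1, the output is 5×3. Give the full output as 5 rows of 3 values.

Output[0,0]: The receptive field on the input at this output position is [9 0 7]. Elementwise product with the kernel and sum: 9·-1 + 0·-1.
Output[0,1]: The receptive field on the input at this output position is [0 7 0]. Elementwise product with the kernel and sum: 0·-1 + 7·-1.

-9 -7 -7
-9 -16 -16
-7 -15 -13
-3 -7 -7
-11 -7 -8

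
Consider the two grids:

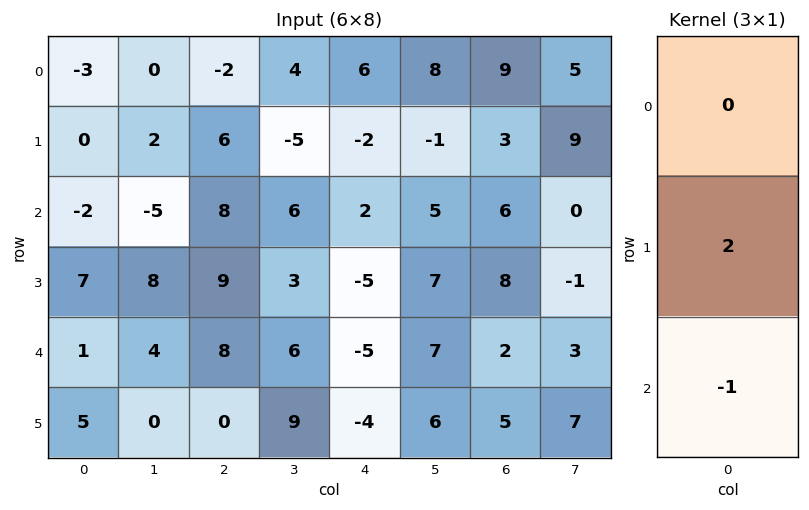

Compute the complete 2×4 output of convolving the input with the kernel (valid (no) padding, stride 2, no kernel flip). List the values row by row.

Output[0,0]: The receptive field on the input at this output position is [-3 / 0 / -2]. Elementwise product with the kernel and sum: 0·2 + -2·-1.

2 4 -6 0
13 10 -5 14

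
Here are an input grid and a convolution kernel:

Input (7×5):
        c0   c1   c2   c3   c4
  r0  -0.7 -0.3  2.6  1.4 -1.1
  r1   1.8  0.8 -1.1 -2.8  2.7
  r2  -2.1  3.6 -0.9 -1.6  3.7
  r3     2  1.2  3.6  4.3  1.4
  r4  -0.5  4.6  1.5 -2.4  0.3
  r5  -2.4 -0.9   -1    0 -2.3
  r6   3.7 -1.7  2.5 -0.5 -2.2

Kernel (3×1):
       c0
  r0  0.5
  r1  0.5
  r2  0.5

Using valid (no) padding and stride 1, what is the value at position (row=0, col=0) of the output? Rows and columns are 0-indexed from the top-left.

-0.5

The receptive field on the input at this output position is [-0.7 / 1.8 / -2.1]. Elementwise product with the kernel and sum: -0.7·0.5 + 1.8·0.5 + -2.1·0.5.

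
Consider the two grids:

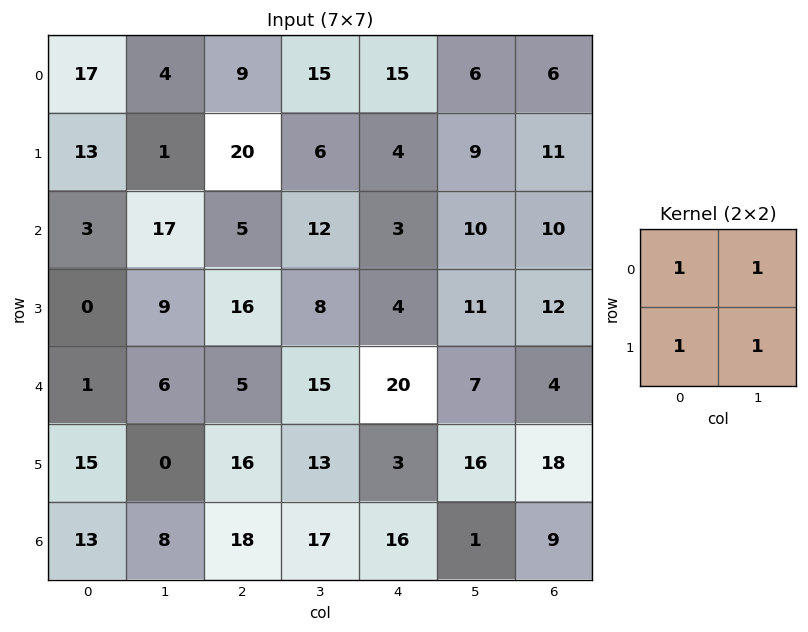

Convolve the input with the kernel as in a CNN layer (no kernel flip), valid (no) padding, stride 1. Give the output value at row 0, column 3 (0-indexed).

The receptive field on the input at this output position is [15 15 / 6 4]. Elementwise product with the kernel and sum: 15·1 + 15·1 + 6·1 + 4·1.

40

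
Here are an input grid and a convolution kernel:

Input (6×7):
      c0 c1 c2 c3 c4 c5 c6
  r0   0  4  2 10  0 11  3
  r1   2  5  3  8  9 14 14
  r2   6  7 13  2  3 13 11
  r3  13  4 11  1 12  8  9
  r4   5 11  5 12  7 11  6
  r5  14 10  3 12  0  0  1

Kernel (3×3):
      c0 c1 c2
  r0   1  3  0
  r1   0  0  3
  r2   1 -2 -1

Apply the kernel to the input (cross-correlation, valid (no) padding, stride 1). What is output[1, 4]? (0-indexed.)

The receptive field on the input at this output position is [9 14 14 / 3 13 11 / 12 8 9]. Elementwise product with the kernel and sum: 9·1 + 14·3 + 11·3 + 12·1 + 8·-2 + 9·-1.

71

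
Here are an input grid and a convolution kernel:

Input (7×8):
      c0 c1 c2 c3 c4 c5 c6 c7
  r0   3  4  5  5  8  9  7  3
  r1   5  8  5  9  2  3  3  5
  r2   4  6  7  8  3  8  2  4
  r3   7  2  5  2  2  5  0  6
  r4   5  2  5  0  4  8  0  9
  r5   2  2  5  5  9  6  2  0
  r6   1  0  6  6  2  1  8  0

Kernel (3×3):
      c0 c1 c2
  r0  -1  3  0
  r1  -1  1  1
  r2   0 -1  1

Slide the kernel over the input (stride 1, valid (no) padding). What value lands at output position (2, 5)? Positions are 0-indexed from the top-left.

8

The receptive field on the input at this output position is [8 2 4 / 5 0 6 / 8 0 9]. Elementwise product with the kernel and sum: 8·-1 + 2·3 + 5·-1 + 0·1 + 6·1 + 0·-1 + 9·1.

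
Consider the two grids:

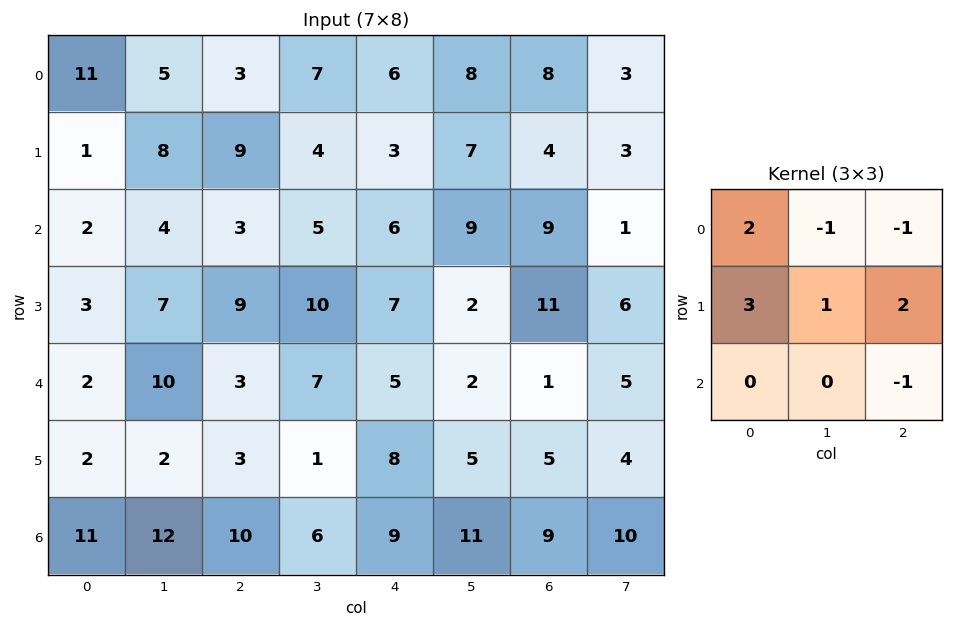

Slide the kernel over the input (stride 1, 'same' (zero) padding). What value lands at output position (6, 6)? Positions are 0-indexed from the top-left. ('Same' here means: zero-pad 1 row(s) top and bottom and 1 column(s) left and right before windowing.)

The receptive field on the zero-padded input at this output position is [5 5 4 / 11 9 10 / 0 0 0]. Elementwise product with the kernel and sum: 5·2 + 5·-1 + 4·-1 + 11·3 + 9·1 + 10·2 + 0·-1.

63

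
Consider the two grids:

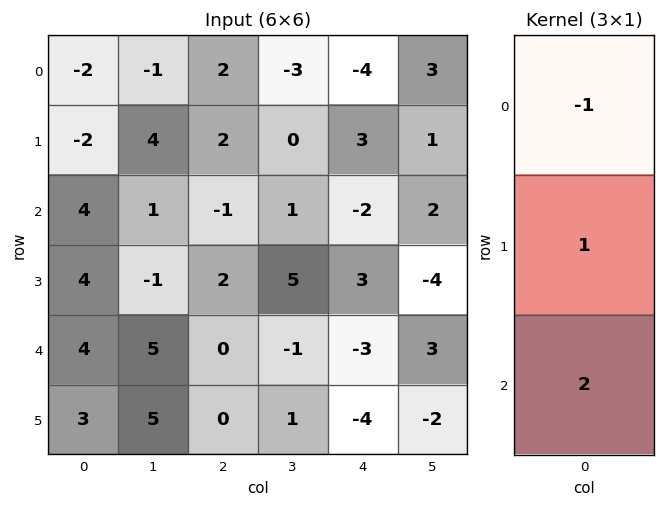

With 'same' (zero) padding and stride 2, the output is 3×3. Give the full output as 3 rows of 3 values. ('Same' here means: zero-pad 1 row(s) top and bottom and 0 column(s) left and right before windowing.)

Output[0,0]: The receptive field on the zero-padded input at this output position is [0 / -2 / -2]. Elementwise product with the kernel and sum: 0·-1 + -2·1 + -2·2.

-6 6 2
14 1 1
6 -2 -14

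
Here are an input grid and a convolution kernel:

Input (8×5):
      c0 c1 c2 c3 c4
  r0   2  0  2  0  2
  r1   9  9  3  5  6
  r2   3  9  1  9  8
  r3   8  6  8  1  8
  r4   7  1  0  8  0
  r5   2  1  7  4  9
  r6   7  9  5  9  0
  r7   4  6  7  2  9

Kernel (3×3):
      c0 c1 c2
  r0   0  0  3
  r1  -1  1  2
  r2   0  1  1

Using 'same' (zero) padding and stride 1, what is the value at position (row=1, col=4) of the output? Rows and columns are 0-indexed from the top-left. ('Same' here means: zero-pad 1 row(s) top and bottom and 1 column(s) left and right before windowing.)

9

The receptive field on the zero-padded input at this output position is [0 2 0 / 5 6 0 / 9 8 0]. Elementwise product with the kernel and sum: 0·3 + 5·-1 + 6·1 + 0·2 + 8·1 + 0·1.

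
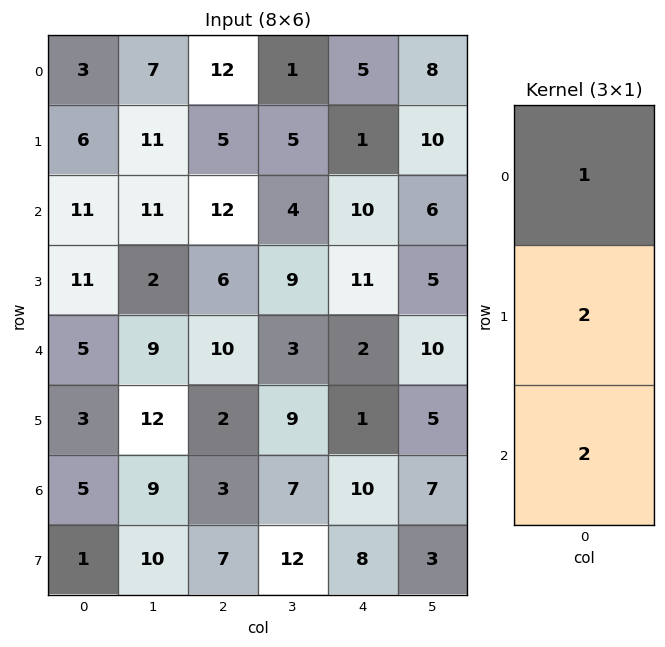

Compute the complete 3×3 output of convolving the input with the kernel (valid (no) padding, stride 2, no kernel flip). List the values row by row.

Output[0,0]: The receptive field on the input at this output position is [3 / 6 / 11]. Elementwise product with the kernel and sum: 3·1 + 6·2 + 11·2.

37 46 27
43 44 36
21 20 24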